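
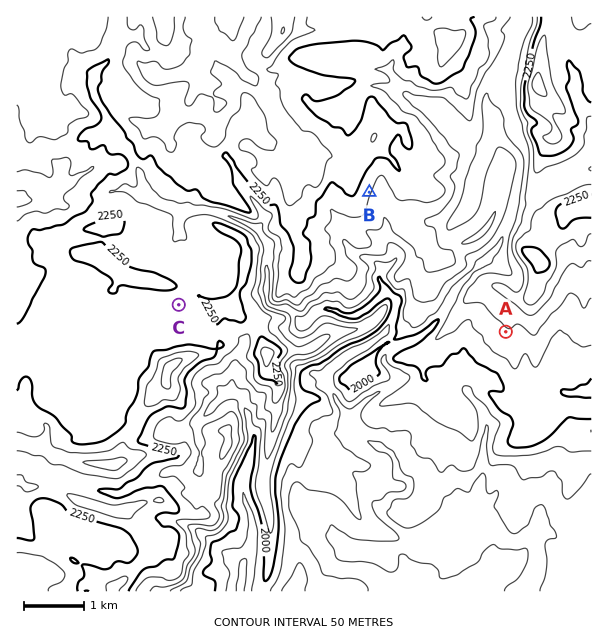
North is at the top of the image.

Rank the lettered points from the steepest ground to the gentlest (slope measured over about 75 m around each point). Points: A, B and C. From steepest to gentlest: B A C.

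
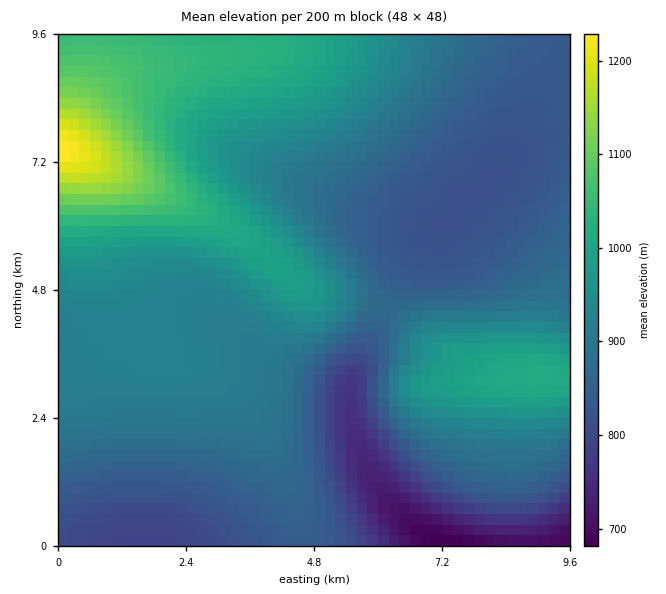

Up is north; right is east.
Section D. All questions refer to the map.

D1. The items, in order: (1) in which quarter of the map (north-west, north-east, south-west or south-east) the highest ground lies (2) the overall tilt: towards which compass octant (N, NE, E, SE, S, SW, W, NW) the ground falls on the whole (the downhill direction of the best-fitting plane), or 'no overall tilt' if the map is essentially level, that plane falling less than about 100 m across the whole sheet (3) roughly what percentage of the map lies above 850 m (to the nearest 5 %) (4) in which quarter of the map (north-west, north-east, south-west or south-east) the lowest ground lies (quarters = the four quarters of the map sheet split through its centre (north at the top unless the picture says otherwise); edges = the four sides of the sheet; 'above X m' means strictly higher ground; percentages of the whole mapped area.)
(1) The highest ground is in the north-west quarter.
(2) Overall the map slopes down towards the south-east.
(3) Ground above 850 m makes up about 70 % of the sheet.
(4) The lowest ground is in the south-east quarter.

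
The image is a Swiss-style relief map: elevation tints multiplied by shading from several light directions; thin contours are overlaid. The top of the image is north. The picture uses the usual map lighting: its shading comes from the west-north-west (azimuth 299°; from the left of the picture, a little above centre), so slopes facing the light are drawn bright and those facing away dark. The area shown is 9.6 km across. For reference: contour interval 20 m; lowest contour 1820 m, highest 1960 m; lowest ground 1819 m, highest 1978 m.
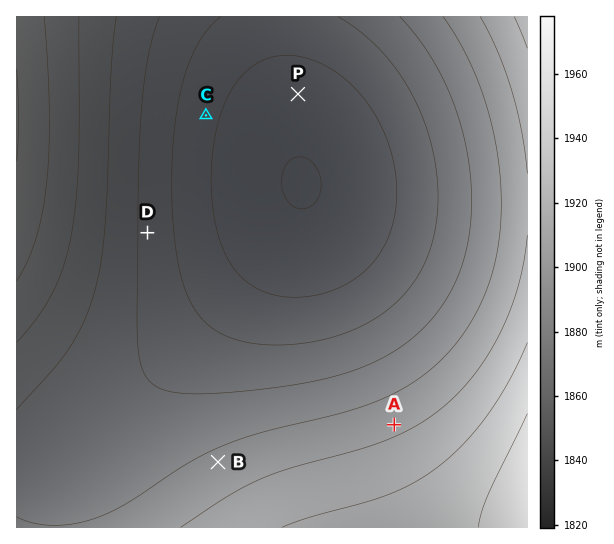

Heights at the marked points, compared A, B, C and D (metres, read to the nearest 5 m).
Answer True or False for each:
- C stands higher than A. False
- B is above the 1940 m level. False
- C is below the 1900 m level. True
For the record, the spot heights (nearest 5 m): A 1915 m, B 1905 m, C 1845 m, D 1875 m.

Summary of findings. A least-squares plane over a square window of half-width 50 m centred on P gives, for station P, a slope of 1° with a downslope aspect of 186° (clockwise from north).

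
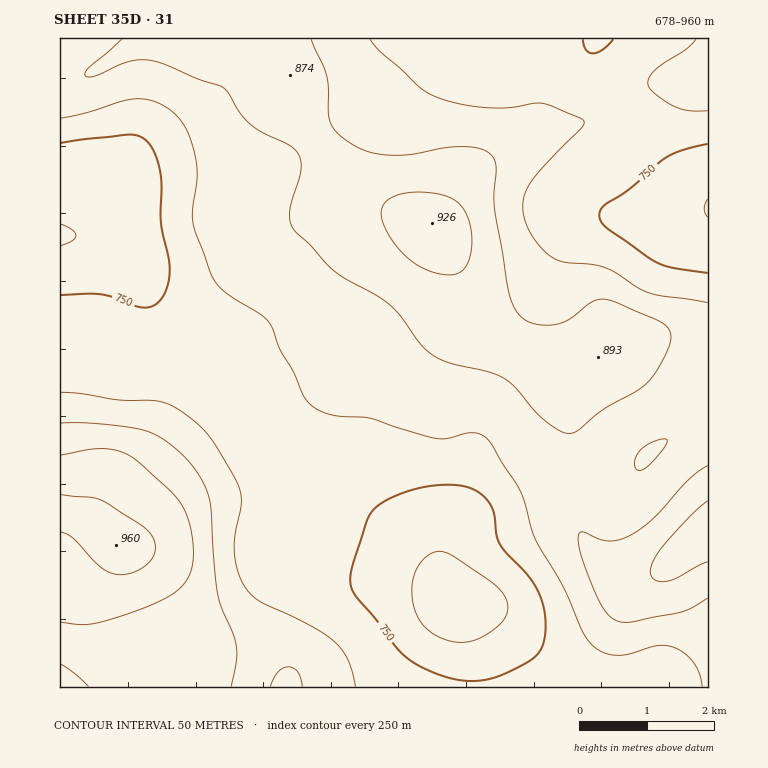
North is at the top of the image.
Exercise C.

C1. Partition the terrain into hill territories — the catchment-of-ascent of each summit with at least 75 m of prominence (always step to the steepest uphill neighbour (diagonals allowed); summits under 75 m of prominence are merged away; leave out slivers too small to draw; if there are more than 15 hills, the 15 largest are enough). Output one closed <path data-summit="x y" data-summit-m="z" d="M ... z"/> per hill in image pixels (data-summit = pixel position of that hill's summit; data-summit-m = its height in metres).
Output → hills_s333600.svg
<path data-summit="432 223" data-summit-m="926" d="M708 38l-648 0 0 197 34-1 15 7 14 10 16 20 13 35 11 17 19 16 20 10 16 16 14 19 25 54 41 46 18 28 3 3 20-2 15 4 46 18 14 9 14 14 18 31 1-4-7-22 0-17 5-17 9-9 25-12 38-29 15-6 8-2 38 0 1 2 51-2 7-3 17-19 54-41z"/><path data-summit="116 545" data-summit-m="960" d="M94 234l-34 3 0 450 513 0-21-17-54-52-19-10-21-3-13-17-17-30-14-14-21-12-39-15-15-4-20 2-35-48-27-29-25-54-14-19-16-16-20-10-19-16-11-17-11-32-9-13-18-16z"/><path data-summit="708 534" data-summit-m="920" d="M708 409l-54 40-17 19-7 3-14 2-76-2-8 2-15 6-38 29-25 12-9 9-5 17 1 27 12 27 5 5 21 3 19 10 54 52 22 17 134 0z"/>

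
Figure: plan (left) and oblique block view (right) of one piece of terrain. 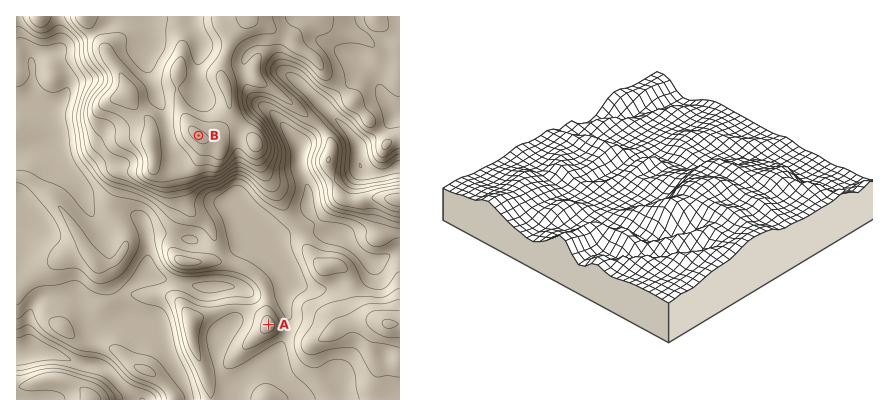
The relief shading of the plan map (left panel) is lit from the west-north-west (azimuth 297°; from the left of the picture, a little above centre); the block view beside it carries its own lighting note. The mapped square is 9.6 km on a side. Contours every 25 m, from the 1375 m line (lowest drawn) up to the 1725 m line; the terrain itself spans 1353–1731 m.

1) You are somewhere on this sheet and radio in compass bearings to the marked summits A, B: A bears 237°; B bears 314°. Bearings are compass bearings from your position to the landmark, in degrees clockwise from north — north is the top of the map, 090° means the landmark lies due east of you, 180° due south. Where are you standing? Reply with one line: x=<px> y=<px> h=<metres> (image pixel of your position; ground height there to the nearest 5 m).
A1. x=344 y=276 h=1545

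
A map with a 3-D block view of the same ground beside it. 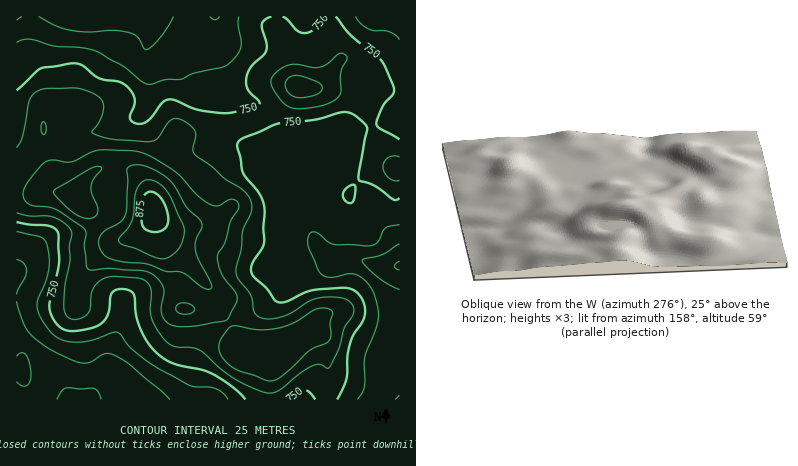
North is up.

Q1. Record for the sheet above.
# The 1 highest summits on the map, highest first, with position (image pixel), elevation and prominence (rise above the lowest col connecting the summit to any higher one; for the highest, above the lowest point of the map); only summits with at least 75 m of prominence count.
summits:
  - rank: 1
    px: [154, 210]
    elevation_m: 893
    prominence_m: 225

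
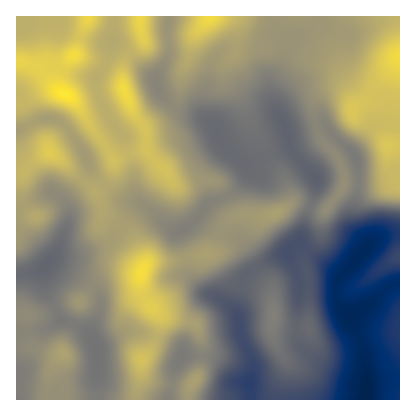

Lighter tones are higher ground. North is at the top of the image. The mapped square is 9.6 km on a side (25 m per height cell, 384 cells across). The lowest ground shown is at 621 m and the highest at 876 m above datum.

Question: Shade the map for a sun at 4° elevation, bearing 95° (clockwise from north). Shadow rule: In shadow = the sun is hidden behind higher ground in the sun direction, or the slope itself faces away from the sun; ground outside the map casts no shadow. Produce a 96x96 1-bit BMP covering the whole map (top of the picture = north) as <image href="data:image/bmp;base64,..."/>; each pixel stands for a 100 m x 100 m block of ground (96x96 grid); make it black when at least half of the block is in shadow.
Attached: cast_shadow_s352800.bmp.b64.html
<image width="96" height="96" href="data:image/bmp;base64,Qk2+BAAAAAAAAD4AAAAoAAAAYAAAAGAAAAABAAEAAAAAAIAEAAATCwAAEwsAAAIAAAAAAAAA////AAAAAAAAAADwA8AAAAAAAAAAAAHwAcAAAAAAAAAAAAP4AcAAAAAAAAAAAAf4AeAAAAAAAAAAAAf4AeAABAAAAAAMAA/8AfAADgAAAAAMAB/8AfAADwAAAAAOAB/8APgAD4AAAAAOAB/8ADAAH4AAAAAGAD/8AAAAH4AAAAAAAD/8AAAAP4AAAAAAAD/8AAAAPwAAAAAAAD/4AAAAfwAAAAAAAD/4AAAAfgAAAAAAAB/wAAAA/gAAAAAAAA/gAAAB/gAAAAAAAA+AAAAB/AAAAAAAAB+AAAAD/AAAAAAAAB+AAAAD/gAAAAAAAB+AAAAD/gAAAAAAAB+AAAAD/gAAAAAAAA/AAAAD/gAAAAAACA/AAAAD/gAAAAAAPA/gAAAB/gAAAAAAfB/gAAAAfAAAAAAAfB/wAAAACAAAAAAAOB/wAAAAAAAAAAAAAB/wAAAAAAAAAAAAAD/4AAAAAAAAAAAAAH/4AAAAAAAAAAAAAf/4AAAAAAAAAAAAB//8AAAAAAAAAAAAH//8AAAAAAAAAAAAH//8AAAAAAAAAAAAH//8AAAAAAAAAGAAB//+AAAAAAAAAPgAABH8AAAAAAAAAHwAAAAAAAAAAAAAAH4ADgAAAAAAAAAAAD4AHwAAAAAAAAAAAAwAH4AAAAAAAAAAAAAAH8AAAAAAAADgAAAAH8AAAAAAAADgAAAAH+AAAAAAAADgAAAAD+AAAAAAAADgAAAAD+AAAAAAAADwAAAAB+AAAAAAAADwAAAAA+AAAAAAAAD4AAAAA8AAAAAAAAB4AAAAA8AAAAAAAAA8AAAAA8AAAAAAAAA+B8AAAYAAAAAAAAA/D+AAAAAAAAAAAAA/j+AAAAAAAAAAAAA/j+AAAAAAAAAAAAB/j+AAAAAAAAAAAAB/j+AAAAAAAAAAAAB/j+AAAB4AAAAAAAB/n+AAAD4AAAAAAAB/H/AAAD4AAAAAAAB/H/AAAH4AAAAAAAA+P/AAAHwAAAAAAAAIP/AMAHgAAAAAAAAAf/AcAPgAAAAAAAHg/+AcAPAAAAAAAAfg/+A8AeAAAAAAAAfh/8AYA8AAAAAAAA/B8AAAB8AAAAAAAA/H8AAAD4AAAAAAAA/P8AAAHwAAAAAAAA+f4AAAPwAAAAAAAA//4AAAPgBwAAAAAB//4AAAGAHwAAAAAD//4AAAAAPgAAAAAB//4AAAAAfgAAAAAA9/wAAAAAfgAAAAAAI/wAADgA/AAAAAAAAPgAADAA/AAAAAAAAAAAAAAB/AAAAAAAAAAAAAAB/AAgAAAAAAAAAAAA/ABgAAAAAAAAAAAAfADwAAAAAAAAAAAAGADwAAAAAAAAAAAAAAB4AAAAAAAQAAAAAAB4AAAAAAB4AAAAAAA4AAAAAAB+AACAAAA8AAAAAAD+AAGAAAA8AAAAAAB/AACAAOA8AAAAAAB/AAAAAeB+AAAAAAAeAAAAA+B+AAAAAAAAAAAAB8B+AAAAAAAAAABgB8D/AAAAAAAAAADwD8D/gAAAAAAAAAD4D8B/wAAAAAAAAAD4D8B/wAAAAAAAA="/>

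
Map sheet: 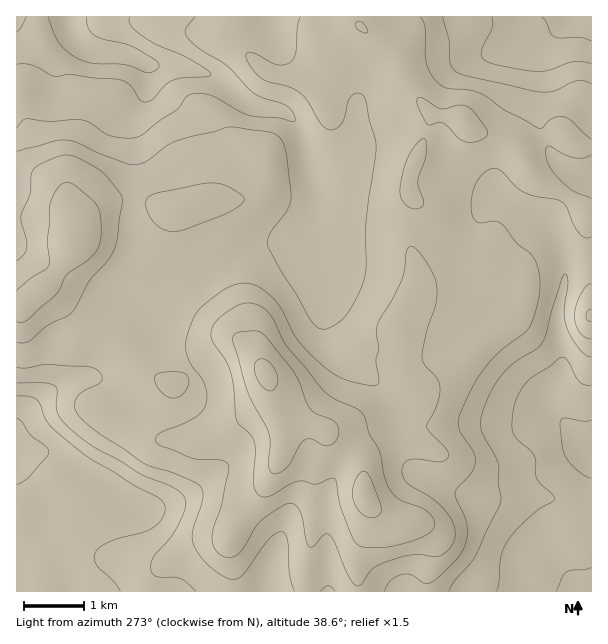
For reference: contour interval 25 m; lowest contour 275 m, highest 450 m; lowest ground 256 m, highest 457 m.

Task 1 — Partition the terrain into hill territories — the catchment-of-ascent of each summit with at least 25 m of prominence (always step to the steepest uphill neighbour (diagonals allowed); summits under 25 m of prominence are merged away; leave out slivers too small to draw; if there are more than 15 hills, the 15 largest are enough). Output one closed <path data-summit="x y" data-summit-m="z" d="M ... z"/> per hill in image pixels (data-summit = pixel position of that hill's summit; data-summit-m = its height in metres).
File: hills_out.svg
<path data-summit="266 372" data-summit-m="457" d="M591 16l-523 1 4 16 15 16 9 3 33 3 21 11 27 0 20 4 22 9 26 23 9 4 21 3 12 5 8 8 6 12 7 33 10 25 0 12-4 12-6 11-18 13-32 8-49 23-27-1-33 16-18 4-25 40-15 44-34 12-15 11-22 22-4 7 1 166 575-1 0-139-32-33-8-15 0-6 10-29 0-15-4-21 0-22 7-29 0-12 7-5 20-4z"/><path data-summit="72 242" data-summit-m="420" d="M68 16l-52 1 1 409 3-7 28-27 21-12 15-2 7-4 15-44 25-40 18-4 33-16 27 1 49-23 32-8 18-13 6-11 4-12 0-12-10-25-7-33-6-12-8-8-12-5-21-3-9-4-26-23-22-9-20-4-27 0-21-11-33-3-9-3-15-16z"/><path data-summit="591 315" data-summit-m="377" d="M591 262l-19 3-7 5 0 12-7 29 0 22 4 21 0 15-10 29 2 13 24 29 13 11z"/>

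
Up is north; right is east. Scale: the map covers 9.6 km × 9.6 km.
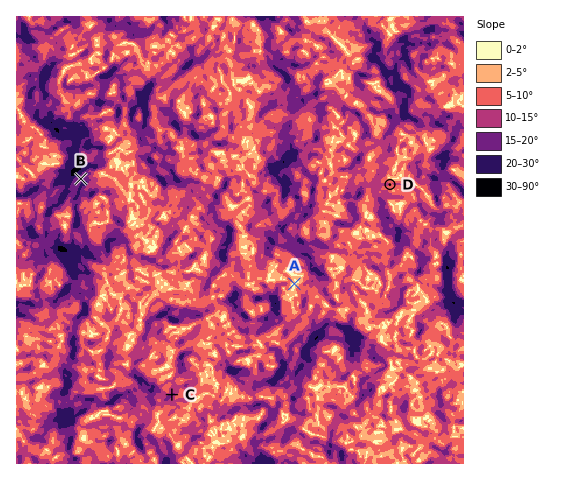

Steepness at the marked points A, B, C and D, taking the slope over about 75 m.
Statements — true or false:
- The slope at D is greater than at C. false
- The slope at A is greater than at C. false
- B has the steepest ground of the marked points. true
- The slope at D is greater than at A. true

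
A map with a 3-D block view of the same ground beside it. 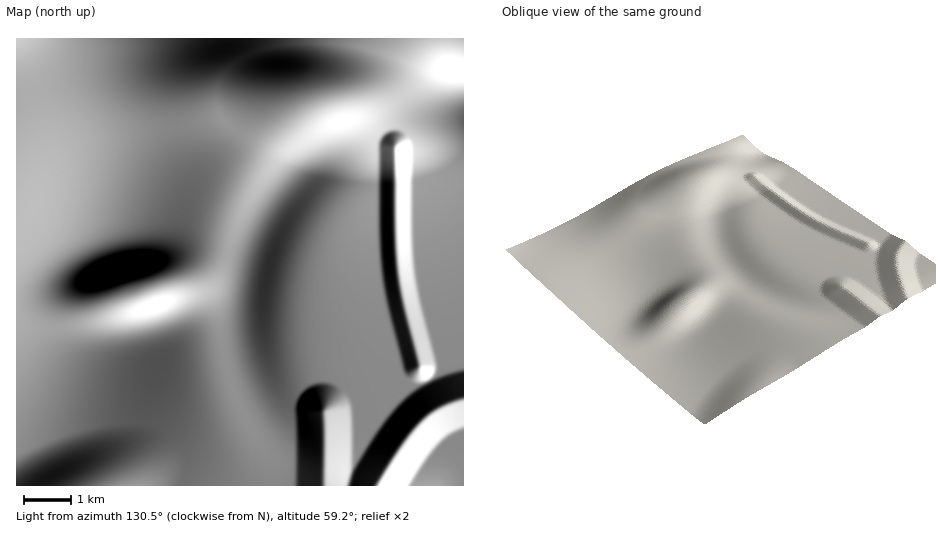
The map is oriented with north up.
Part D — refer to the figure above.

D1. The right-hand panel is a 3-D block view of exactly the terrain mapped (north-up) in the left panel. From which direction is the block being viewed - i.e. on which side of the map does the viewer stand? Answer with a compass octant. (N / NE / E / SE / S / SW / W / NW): SW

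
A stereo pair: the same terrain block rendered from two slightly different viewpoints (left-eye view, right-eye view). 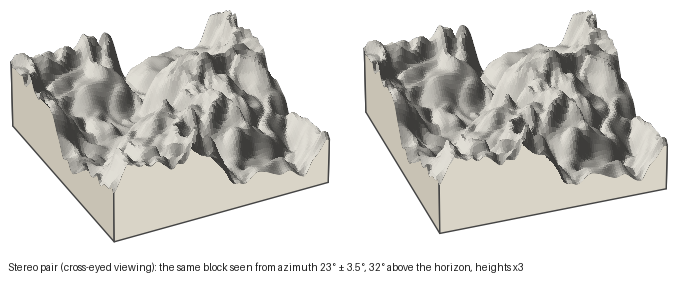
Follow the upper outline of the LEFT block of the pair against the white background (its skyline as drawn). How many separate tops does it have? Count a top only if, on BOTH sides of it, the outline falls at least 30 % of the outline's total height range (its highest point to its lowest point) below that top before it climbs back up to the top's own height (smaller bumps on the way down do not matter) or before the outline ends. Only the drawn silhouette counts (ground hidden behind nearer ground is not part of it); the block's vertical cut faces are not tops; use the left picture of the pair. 1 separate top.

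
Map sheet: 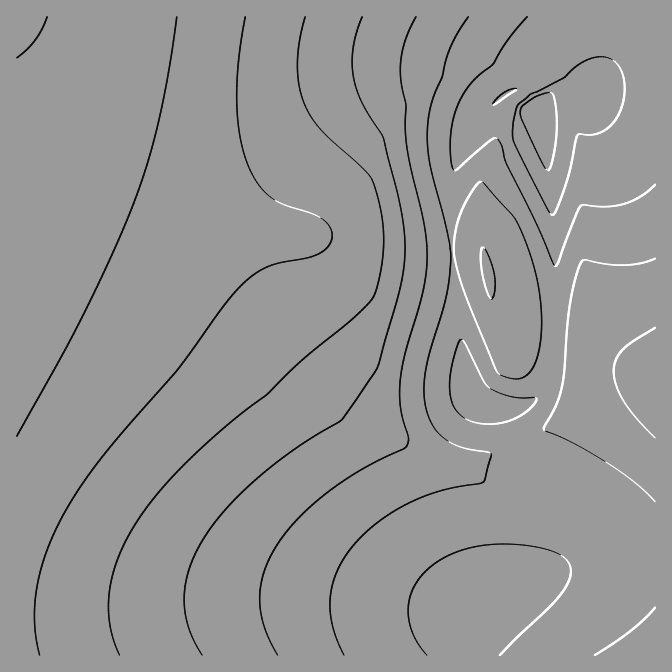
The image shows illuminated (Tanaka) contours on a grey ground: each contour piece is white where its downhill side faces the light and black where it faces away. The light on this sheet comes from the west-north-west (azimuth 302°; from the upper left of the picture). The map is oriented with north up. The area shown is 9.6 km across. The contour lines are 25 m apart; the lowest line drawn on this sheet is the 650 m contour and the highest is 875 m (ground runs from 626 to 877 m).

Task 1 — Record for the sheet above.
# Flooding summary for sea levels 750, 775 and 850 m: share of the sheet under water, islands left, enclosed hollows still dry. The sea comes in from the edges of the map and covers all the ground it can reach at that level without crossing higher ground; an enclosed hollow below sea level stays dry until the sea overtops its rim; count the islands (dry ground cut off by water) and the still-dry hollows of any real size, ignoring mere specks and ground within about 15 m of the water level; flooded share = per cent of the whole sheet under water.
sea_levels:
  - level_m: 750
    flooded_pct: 43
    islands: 0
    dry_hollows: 0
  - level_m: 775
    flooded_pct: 52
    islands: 0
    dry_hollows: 0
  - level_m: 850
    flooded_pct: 90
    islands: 0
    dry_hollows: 0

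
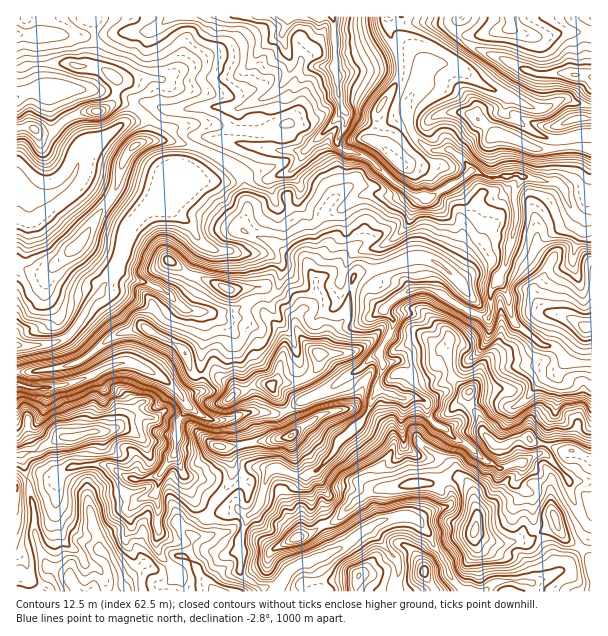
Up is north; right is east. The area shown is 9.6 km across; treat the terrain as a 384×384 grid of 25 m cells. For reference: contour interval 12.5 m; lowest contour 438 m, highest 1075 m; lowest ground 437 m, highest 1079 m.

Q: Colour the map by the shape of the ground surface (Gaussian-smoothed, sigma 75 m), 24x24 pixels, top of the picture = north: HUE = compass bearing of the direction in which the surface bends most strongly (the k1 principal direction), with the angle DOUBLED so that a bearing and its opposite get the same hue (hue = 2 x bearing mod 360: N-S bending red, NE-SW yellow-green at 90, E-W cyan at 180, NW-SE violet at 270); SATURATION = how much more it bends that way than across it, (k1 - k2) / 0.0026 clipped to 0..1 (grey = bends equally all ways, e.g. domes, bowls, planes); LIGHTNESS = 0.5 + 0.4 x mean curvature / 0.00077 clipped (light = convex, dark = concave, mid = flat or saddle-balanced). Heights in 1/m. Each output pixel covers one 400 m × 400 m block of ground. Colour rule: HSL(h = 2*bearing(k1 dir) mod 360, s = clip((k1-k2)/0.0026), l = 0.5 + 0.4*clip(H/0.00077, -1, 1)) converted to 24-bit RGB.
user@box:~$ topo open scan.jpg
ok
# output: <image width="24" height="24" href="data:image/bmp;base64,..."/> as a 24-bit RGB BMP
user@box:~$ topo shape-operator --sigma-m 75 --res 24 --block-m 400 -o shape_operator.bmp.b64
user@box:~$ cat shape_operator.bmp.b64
<image width="24" height="24" href="data:image/bmp;base64,Qk32BgAAAAAAADYAAAAoAAAAGAAAABgAAAABABgAAAAAAMAGAAATCwAAEwsAAAAAAAAAAAAAiFuDXYWWfbaEkmV7n7KFdWGHV19+d6p0a7WXnCuEprAxQI5xhmuiWFmw1b+rTmCFtVOAcNl+cxU8VnIwZ382WHNJZYt0mld/eVqRcK6clUlpnsSSTk6YcKe1pV+1o7Fqe3ZVLCZW9tXbjXUmFz4SIWwzwIh9mz+VitymfQ1ovZBto8HGiZW5dYagalVJV7aIqshkQ0tuoGmWptCSRD9/rj5jsYBNgqy6sYq5M3ioU1al9Nf016bvdb45DzMRSKxElllJYiZ9wtbbp8ycXFeVo2yto9e5TliIpdZePTtkpKZgu8mFNj5UUTCar9SXfUl3kINic4VGNWpgm8GNZkqW7JjMzGzOcoYqKzQXH3ohXpQ419GmTlyIV02A1NiocEZ9ktBJOz5dhMGjvpWWazB2JIAZrMNheEFUoXNkl7KHNI6Tc4YzHCRJx6HXzKnUs6jc0Mfun6fZdtjGfrDGlE2vg1eltZBggGBU2ZbcgmJENUsbel8kQHCdzNmTBx8st01yus17l3g/Ry8dmrYvHV04HF00tG56ynxwgDpDd9C1mOLGMgEMcYogNV4iuVF6lLnKN1OY69Tz1svtvrPmV2a/u9iLAw4w0PvzoKTxx5Po19L589L5tl59CikULk0yy9WMlcj3fi0ZMQIT1PflcGXo19/0Voq/lm8/t9XxMVyo0qHOlGS7ypy4rsjjTXL/MwAH73MADi4FMC8KD1MI/qP67tD7AKCymMR5hXoekxVzW8mTgtpIDyQR27hkNkCNo5XVMycAITMAFDECuCND1e7R1TxQMgEYK8NDSOBy1q/y2tnyolnELmcTHDUO3UhOfx1OhzdCT6lvk9imynrFi5XANpdYWFU5f3M9xMT83s/89Mz/EFUCLC0GKBINQolig927a6t+ZXBMrk5Nnkqm37bFhWDMHbUcMBl9kk2Ro7KONY4xz3NnenFShFyUYlaJeG5CVlAYNk0PEjUa+dLwu3/kos/fse3rgFiWkW5tXntdRXpbymNRe8OPVni17KzmCjShtJjGm7+20+LnGDmLz6CQaCU4ckxGq4aMYludm7eXMn56Lm0/ql+y2a+XfUxlaUI1cWFBXYNaZZyeurR8aH1YpoNnM2QyHhplm9CUpt+8aRUUKQQ12Bg2w6Sij6a8gLK9aI2brKWPYoJiQWVcMFVL5K0dVxgYe4+qxdjpeorWU6upl2ltpH10mmximVp5SZxdNmMWLRAIs+BwIpqhazidxMureJF4h1JsfYenuIulonRzTYBrJz5f3anc2vHuec3dkEqAfUhPplNkh1GClrSUZG+foo68soPCloa5lMDUk763uG2nI2Fqn5FbubJ0bEeoYH6Mi2qc27fHeamXKkhbWr2O2sqcQRgtf0cuZJc+WayCaaaYoXuLk3ONl4BaM3VNtZO7l3aAjWhnkmZqKERnm7NyrMV6PY+UdXViTW5do3aP46mvNlxaQ35BeV8+XU+NmJ2vs56SYYKChIZphYBeYoBYoaiVjpyyQ52hq1mlqHh2iXiFNTqVur+Kc4dqcVBWgHp3aXxmRmhUxXB8xYN9UnN5eX98X3tvWXlps72Tak6aa263oX6Cnnt7bKBZUbtgKxMIFTcLsmB4r6TEST2iosajlFOClnNrd0lRbq5QW3V3Q1B17NW+OFJVcXZncV9bXI5YfrJxcJFRL3hlnZOro77M22PAQAAWw+Xks6zZFH11gFoTPTgXUUsXUl0ufn5JT5l2tcaYPFpUL2Vc7r7Nv4reV5S+abO2YKdzemRYf3BVkpJNKX8ziwBB5QAnrN7MnXBZeGI0YCBZ3NbGhInPusznhGnOf53JuMfnvHHOyF/SZc1FDDQTtbNRkGd9k3Sceoacf32dhIOhsJmud72yCCIr4KmUkZxvcEORzI/ObI21jNClX2GsYUG00Jvfi3DVdHpBWWVJP5VB21yEl2K/goFcjIhkbJJdZZRiXo1iVoJal4t8rrOQMBlbVLyS37K2T3V1VI1Yb7OitHRtXCMjX0ghJTcTa1Egh3amkliVYn+xc7q4mKe5fnqqnoujkYt4dH1saoV7jYWfXZR0qaZgLyFQXXpPs4hDlHJxdIB4e3RKUiAhcqm9wdjoraPhpsPbdXCYZYWlp2+MjpdtgnhwamF0k3x+ioSblYehe4uTapB1lleHv6ucLid2iWh+hblph3pvakZKqT5lqePnkszObU5NdHZXh31qi5VoiWWJkYZmnKBwdIZaWIVgV4lWnZpZdH1Sn3hbl3JbRpZnsZFVRyxviGKcuNGwiluihIS/rNXSVJZYbEOElmpqZYttloZk"/>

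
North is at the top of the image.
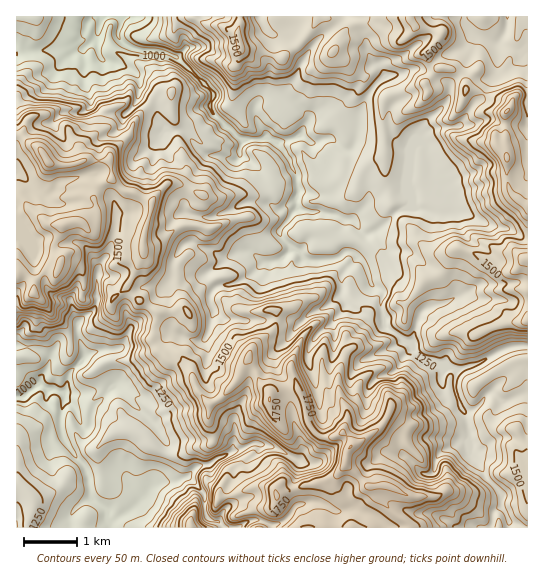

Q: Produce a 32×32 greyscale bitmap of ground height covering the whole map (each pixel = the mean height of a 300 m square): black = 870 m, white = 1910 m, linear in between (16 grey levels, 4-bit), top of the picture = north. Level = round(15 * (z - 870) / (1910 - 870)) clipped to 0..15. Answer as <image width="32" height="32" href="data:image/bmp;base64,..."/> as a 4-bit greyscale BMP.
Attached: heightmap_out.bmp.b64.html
<image width="32" height="32" href="data:image/bmp;base64,Qk12AgAAAAAAAHYAAAAoAAAAIAAAACAAAAABAAQAAAAAAAACAAATCwAAEwsAABAAAAAAAAAAAAAAABEREQAiIiIAMzMzAERERABVVVUAZmZmAHd3dwCIiIgAmZmZAKqqqgC7u7sAzMzMAN3d3QDu7u4A////AFVDQzNHqYmrvMzNzdypiHhmRDMzNXiZvNvMzN3cy5h5ZVQ0MzRWmqzc3d3u3MuYeVRENDM0RXmayrzt3Lmpd4lUM0REVWZniZmr7cuqh2aJQzNFVVVoh3irze7buXZniUMjNFVFeZibzMzc3LqGZ4gzIjRUVnqprMzLy725dmd3IiIzRFeKq73du7qsp2Z3dzIjREV4mZu8zKqpmIdWZ3czMzRWiZiay6uZmIdmVmZ3RDRERpiHibqaiZl2VneHZlZUVmaIiHiJmIeHZWaImZmIhVeIiZhniZh2ZlZ2Z4iaq4d3mYiHZ3Z4hlVWd2Z4mru5h5mHdmZVVWZVRWd3eJqquoeaqHZlRERERFVniImrqrqYmqh2ZURERERVZ4mZqpq7upqoiHZVRERERWZnd4mqu7qaqId2ZUNERFVVVWeKqqqqmqiIhlRDRFVVVVVoq5qqqqmJiHVUQ0RVVVVVaLubu6qXd3ZURENEVVVVVXm7rLqqlmZlQzQ0REVmVVeKy6qZmIdVVUMzM0RFVlVom7qZiHdnZlQzRERFVWZmZ4m6d2VGZWZTNURERVVneHiJulQzM0RWUzVVVVVmZniImJlDIiIjRDNYdmZnd2ZoiId3IiERIiIleZiHeIdniYd3dyIiERIkRXmXd3iHeZmYd3czIhERJFeJh3eHd4ipl3d3"/>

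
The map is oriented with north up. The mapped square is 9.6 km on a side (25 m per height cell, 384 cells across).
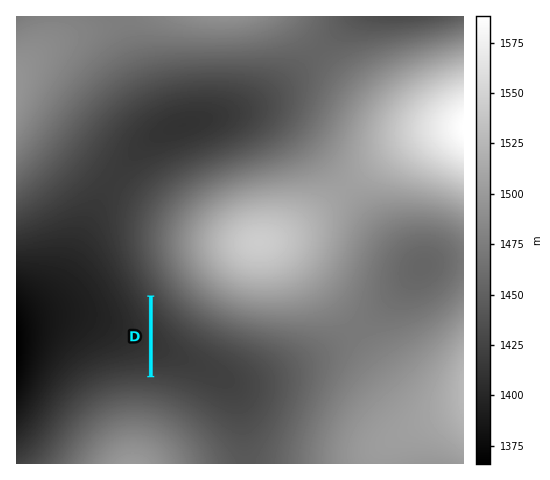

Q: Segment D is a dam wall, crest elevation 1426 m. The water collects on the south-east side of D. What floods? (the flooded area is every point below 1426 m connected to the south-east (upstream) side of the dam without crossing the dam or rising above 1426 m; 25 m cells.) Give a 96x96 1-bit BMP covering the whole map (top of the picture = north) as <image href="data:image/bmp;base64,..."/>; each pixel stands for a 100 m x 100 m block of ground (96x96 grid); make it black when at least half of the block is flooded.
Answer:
<image width="96" height="96" href="data:image/bmp;base64,Qk2+BAAAAAAAAD4AAAAoAAAAYAAAAGAAAAABAAEAAAAAAIAEAAATCwAAEwsAAAIAAAAAAAAA////AAAAAAAAAAAAAAAAAAAAAAAAAAAAAAAAAAAAAAAAAAAAAAAAAAAAAAAAAAAAAAAAAAAAAAAAAAAAAAAAAAAAAAAAAAAAAAAAAAAAAAAAAAAAAAAAAAAAAAAAAAAAAAAAAAAAAAAAAAAAAAAAAAAAAAAAAAAAAAAAAAAAAAAAAAAAAAAAAAAAAAAAAAAAAAAAAAAAAAAAAAAAAAAAAAAAAAAAAAAAAAAAAAAAAAAAAAAAAAYAAAAAAAAAAAAAAD+AAAAAAAAAAAAAAf+AAAAAAAAAAAAAD/+AAAAAAAAAAAAB//+AAAAAAAAAAAAH//8AAAAAAAAAAAAH//4AAAAAAAAAAAAH//wAAAAAAAAAAAAH//gAAAAAAAAAAAAH/+AAAAAAAAAAAAAH/4AAAAAAAAAAAAAH/gAAAAAAAAAAAAAH/AAAAAAAAAAAAAAH8AAAAAAAAAAAAAAH4AAAAAAAAAAAAAAHwAAAAAAAAAAAAAAHgAAAAAAAAAAAAAAHAAAAAAAAAAAAAAAGAAAAAAAAAAAAAAAGAAAAAAAAAAAAAAAEAAAAAAAAAAAAAAAAAAAAAAAAAAAAAAAAAAAAAAAAAAAAAAAAAAAAAAAAAAAAAAAAAAAAAAAAAAAAAAAAAAAAAAAAAAAAAAAAAAAAAAAAAAAAAAAAAAAAAAAAAAAAAAAAAAAAAAAAAAAAAAAAAAAAAAAAAAAAAAAAAAAAAAAAAAAAAAAAAAAAAAAAAAAAAAAAAAAAAAAAAAAAAAAAAAAAAAAAAAAAAAAAAAAAAAAAAAAAAAAAAAAAAAAAAAAAAAAAAAAAAAAAAAAAAAAAAAAAAAAAAAAAAAAAAAAAAAAAAAAAAAAAAAAAAAAAAAAAAAAAAAAAAAAAAAAAAAAAAAAAAAAAAAAAAAAAAAAAAAAAAAAAAAAAAAAAAAAAAAAAAAAAAAAAAAAAAAAAAAAAAAAAAAAAAAAAAAAAAAAAAAAAAAAAAAAAAAAAAAAAAAAAAAAAAAAAAAAAAAAAAAAAAAAAAAAAAAAAAAAAAAAAAAAAAAAAAAAAAAAAAAAAAAAAAAAAAAAAAAAAAAAAAAAAAAAAAAAAAAAAAAAAAAAAAAAAAAAAAAAAAAAAAAAAAAAAAAAAAAAAAAAAAAAAAAAAAAAAAAAAAAAAAAAAAAAAAAAAAAAAAAAAAAAAAAAAAAAAAAAAAAAAAAAAAAAAAAAAAAAAAAAAAAAAAAAAAAAAAAAAAAAAAAAAAAAAAAAAAAAAAAAAAAAAAAAAAAAAAAAAAAAAAAAAAAAAAAAAAAAAAAAAAAAAAAAAAAAAAAAAAAAAAAAAAAAAAAAAAAAAAAAAAAAAAAAAAAAAAAAAAAAAAAAAAAAAAAAAAAAAAAAAAAAAAAAAAAAAAAAAAAAAAAAAAAAAAAAAAAAAAAAAAAAAAAAAAAAAAAAAAAAAAAAAAAAAAAAAAAAAAAAAAAAAAAAAAAAAAAAAAAAAAAAAAAAAAAAAAAAAAAAAAAAAAAAAAAAAAAAAAAAAAAAAAAAAAAAAAAAAAAAAAAA="/>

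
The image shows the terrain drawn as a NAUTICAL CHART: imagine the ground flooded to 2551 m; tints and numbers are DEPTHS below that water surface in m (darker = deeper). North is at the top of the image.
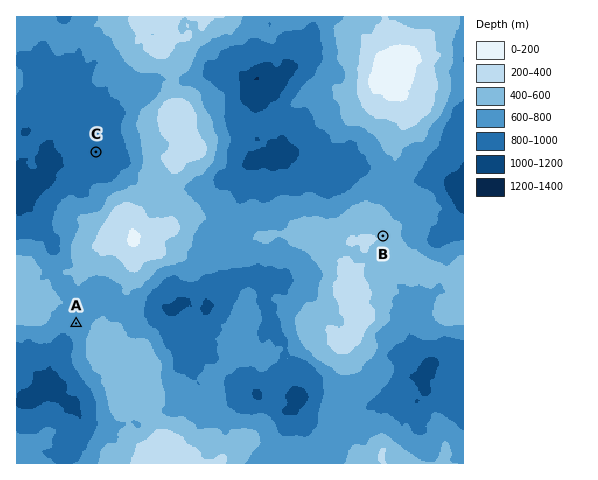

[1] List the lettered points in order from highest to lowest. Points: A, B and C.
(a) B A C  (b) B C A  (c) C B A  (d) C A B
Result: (a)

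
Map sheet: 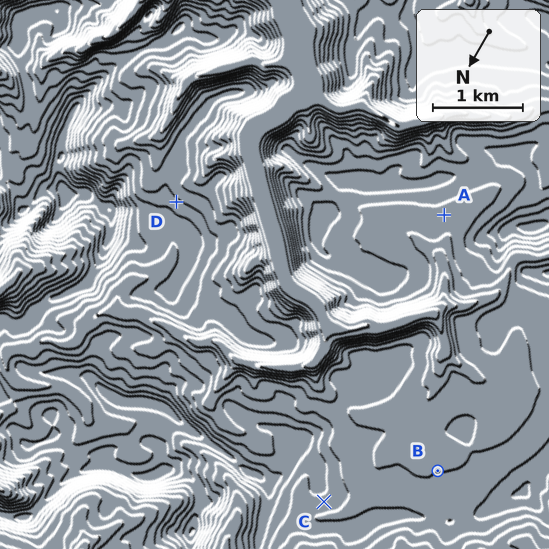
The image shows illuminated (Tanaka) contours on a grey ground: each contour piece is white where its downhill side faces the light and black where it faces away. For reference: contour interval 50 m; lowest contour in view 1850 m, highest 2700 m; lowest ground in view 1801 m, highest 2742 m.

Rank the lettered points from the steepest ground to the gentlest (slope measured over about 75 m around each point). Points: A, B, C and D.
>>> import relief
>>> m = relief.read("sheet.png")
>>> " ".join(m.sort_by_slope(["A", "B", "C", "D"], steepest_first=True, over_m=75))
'D C A B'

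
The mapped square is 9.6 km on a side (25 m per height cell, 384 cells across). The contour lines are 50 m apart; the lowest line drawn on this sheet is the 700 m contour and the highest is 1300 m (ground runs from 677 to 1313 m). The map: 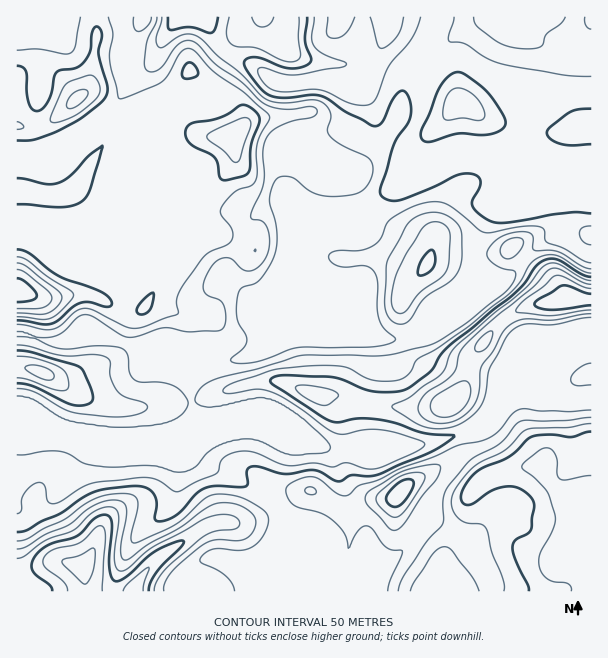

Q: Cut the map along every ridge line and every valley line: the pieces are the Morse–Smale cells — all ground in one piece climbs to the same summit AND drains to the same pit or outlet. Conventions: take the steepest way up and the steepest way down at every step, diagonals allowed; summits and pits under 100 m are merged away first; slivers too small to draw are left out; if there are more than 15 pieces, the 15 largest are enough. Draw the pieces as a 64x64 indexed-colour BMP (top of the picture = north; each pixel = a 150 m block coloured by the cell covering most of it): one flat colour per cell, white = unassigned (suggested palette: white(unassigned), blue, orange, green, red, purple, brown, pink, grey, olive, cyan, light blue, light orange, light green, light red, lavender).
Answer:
<image width="64" height="64" href="data:image/bmp;base64,Qk12CAAAAAAAAHYAAAAoAAAAQAAAAEAAAAABAAQAAAAAAAAIAAATCwAAEwsAABAAAAAAAAAA////ALR3HwAOf/8ALKAsACgn1gC9Z5QAS1aMAMJ34wB/f38AIr28AM++FwDox64AeLv/AIrfmACWmP8A1bDFAFVVVVVVVVVVVVVVVVVVUiIiIiIiIiIiIiIiIiIiIiIiVVVVVVVVVVVVVVVVVVVSIiIiIiIiIiIiIiIiIiIiIiJVVVVVVVVVVVVVVVVVVVIiIiIiIiIiIiIiIiIiIiIiIlVVVVVVVVVVVVVVVVVVUiIiIiIqoiIiIiIiIiIiIiIiVVVVVVVVVVVVVVVVVVVSIiIiIiqqoiIiIiIiIiIiIiJVVVVVVVVVVVVVVVVVVVIiIiIiKqqqIiIiIiIiIiIiIlVVVVVVVVVVVVVVVVVVUiIiIiIqqqoiIiIiIiIiIiIiVVVVVVVVVVVVVVVVVVVVIiIiIqqqqqIiIiIiIiIiIiJVVVVVVVVVVVVVVVVVVVUiIiIiqqqqoiIiIiIiIiIiIlVVVVVVVVVVVVVVVVVVUiIiIiqqqqqqIiIiIiIiIiIiVVVVVVVVVVVVVVVVVVUiIiIiKqqqqqoiIiIiIiIiIiJVVVVVVVVVVVVVVVVVIiIiIiIqqqqqqqIiIiIiIiIiIlVVVVVVVVVVVVVVVVIiIiIiIqqqqqqqqiIiIiIiIiIiVVVVVVVVVVVVVVUiIiIiIiIiqqqqqqqqIiIiIiIiIiJVVVVVVVVVVVVVUiIiIiIiIiqqqqqqqqqiIiIiIiIiIlVVVVVVVVVVVVUiIiIiIiIiKqqqqqqqqqoiIiIiIiIiVVVVVVVVVVVVVSIiIiIiIiMzMzMzMzOqoiIiIiIiIiJVVVVVVVVVVVVVIiIiIiIjMzMzMzMzMzMyIiIiIiIiIoiIiIiIiIiIiFUiIiIiIzMzMzMzMzMzMzMzIiIiIiIiiIiIiIiIiIiIhSIiIjMzMzMzMzMzMzMzMzMyIiIiIiKIiIiIiIiIiIiIMzMzMzMzMzMzMzMzMzMzMzIiIiIiIoiIiIiIiIiIiIMzMzMzMzMzMzMzMzMzMzMzMyIiIizCiIiIiIiIiIiIgzMzMzMzMzMzMzMzMzMzMzMzMiIizMyIiIiIiIiIiIiDMzMzMzMzMzMzMzMzMzMzMzMzzMzMzIiIiIiIiIiIiIMzMzMzMzMzMzMzMzMzMzMzMzM8zMzMiIiIiIiIiIiIgzMzMzMzMzMzMzMzMzMzMzMzMzM8zMyIiIiIiIiIiEREM0REMzMzMzMzMzMzMzMzMzMzMzM8zIiIiIiIiIREREREREREMzMzMzMzMzMzMzMzMzMzMzMzhEREREREREREREREREQzMzMzMzN3dzMzMzMzMzMzMzNERERERERERERERERERDMzMzMzN3d3czMzMzMzMzMzM0REREREREREREREREREQzMzMzN3d3d3MzMzMzMzMzMzRERERERERERERERERERDMzMzM3d3d3dzMzMzMzMzMzNEREREREREREREREREREQzMzM3d3d3d3cTMzMzMzMzM0RERERERERERERERERERDMzM3d3d3d3d3cRMzMzMzMzREREREREREREREREREREMzMxEXd3d3d3d3ERMzMzMzNERERERERERERERERERERDMRERd3d3d3d3cRETMzMzM0REREREREREREREREREREMRERF3d3d3d3dxEREzMzMzRERERERERERERERERERERBEREXd3d3d3d3ERERMzMzNEREREREREREREREREREREERERd3d3d3d3cRERETMzEUREREREREREREREREREREQRERF3d3d3d3dxERERETERREREREREREREREREREREREQREXd3d3d3d3cRERERERFmZmZmZEREREREREREREREREERd3d3d3d3dxEREREREWZmZmZmRERERERGZmZmREREERF3d3d3d3d3cRERERERZmZmZmZERERERGZmZmZmYRERERF3d3d3d3dxERERERFmZmZmZmRERERGZmZmZmYRERERERd3d3d3d3cREREREWZmZmZmZERERGZmZmZmZhERERERERd3d3d3dxERERERZmZmZmZkRERGZmZmZmZmYRERERERERF3d3d3cRERERFmZmZmZmZERGZmZmZmZmZhERERERERERF3d3dxEREREWZmZmZmZmRGZmZmZmZmZmERERERERERERF3d3ERERERmZmWZmZmZmZmZmZmZmZmYREREREREREREREXdxERERGZmZmWZmZmZmZmZmZmZmZmEREREREREREREREREREREZmZmZlmZmZmZmZmZmZmZma7u7ERERERERERERERERERmZmZmZZmZmZmZmZmZmZma7u7uxERERERERERERERERGZmZmZmWZmZmZmZmZmZmZru7u7EREREREREREREREREZmZmZmZlmZmZmZmZmZmZmu7u7sRERERERERERERERERmZmZmZmZZmZmZmZmZmZma7u7uxERERERERERERERERGZmZmZmZlmZmZmZmZmZmYbu7EREREREREREREREREREZmZmZmZmZZmZmZmZmZmERERERERERERERERERERERERmZmZmZmZmWZmZmZmZhERERERERERERERERERERERERGZmZmZmZnd3WZmZmYREREREREREREREREREREREREREZmZmZmZmd3dZmZmYRERERERERERERERERERERERERERmZmZmZmZ3d1mZmYRERERERERERERERERERERERERERGZmZmZmZnd3dZmZhEREREREREREREREREREREREREREZmZmZmZmd3d3WZhERERERERERERERERERERERERERER"/>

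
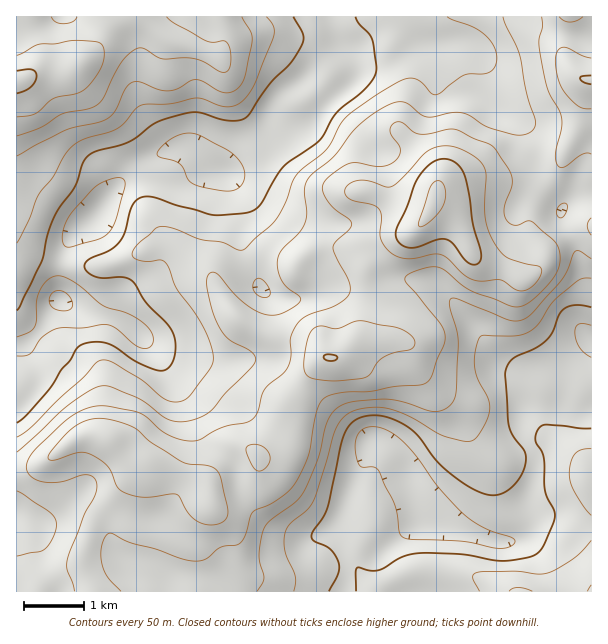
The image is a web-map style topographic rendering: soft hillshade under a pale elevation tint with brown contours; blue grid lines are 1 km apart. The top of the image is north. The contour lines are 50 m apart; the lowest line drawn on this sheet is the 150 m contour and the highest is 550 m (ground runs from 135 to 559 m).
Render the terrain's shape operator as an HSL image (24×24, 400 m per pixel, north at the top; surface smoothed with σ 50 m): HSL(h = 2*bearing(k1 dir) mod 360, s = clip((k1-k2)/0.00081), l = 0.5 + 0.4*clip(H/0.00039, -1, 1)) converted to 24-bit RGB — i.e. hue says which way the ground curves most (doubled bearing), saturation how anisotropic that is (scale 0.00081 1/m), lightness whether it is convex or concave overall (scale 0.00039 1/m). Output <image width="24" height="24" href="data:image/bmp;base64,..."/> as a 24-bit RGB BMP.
<image width="24" height="24" href="data:image/bmp;base64,Qk32BgAAAAAAADYAAAAoAAAAGAAAABgAAAABABgAAAAAAMAGAAATCwAAEwsAAAAAAAAAAAAAeKmnwSHIW9Rbkq1gdVRti2Ncdn9Tn48/f3FWtbFsiaG5coG2oWurN0yQXceX4GXom4bNb4TBcJLVk+j+t+TxwlS9pT6adWiaiG5kVTiR4Laji5ZZbj1KhmhPo1Vfo7WBUnhln99mRohVQIB9lWunbk6mi7dNFY1hmrbkkZzofczodrEZQi4MiBY1vG1OV35gn3tYLkVQzLJsx0iEgm2hb5SpoVigu0I9er5hptyDa2orWFUoIGYaRmd7u4eGTbhVH0cTVUgQUiwFZiwKWpgjHGREvKpfmXRVhl8yTpNAMLRb0kODnXVMg4pJQYyTmKjJx+rJxAus2mV7Ta9YRMyNE1ttpKt9t5GFXTV/gkxrkE1TirJ6WbVeQTd1cnxJtZlQyWCpasVGOHI+UCI+0bifpL2/Rp24Vqyd4rxyghWVypqb5sy+QKdwFkliSbBXmXBZXiprjSlHkbJvnKeDkr58GEV2k2+sqM2n06/+/8zycTiOMq6SbeuXosLJbo3bX5DTzhJoQ2nPla3H5rSy0b6KF1hwMGaHtkdxRw9Jq8l9jsKoi8GznbrMLh+MVZqhrsmmQFuL4ZDP9sz/0eX6mqvkeNm0PTKhlzSulIrXgZHYx0R10aBy5q2IWyc1ECMSNBYKXjgfiOlVZ6RWdctROGaBfEyhS9KuZcSqBTcYSJZKwsly0r9ptINexY1lPiJSbj1El4I9bDo2tl1bzr+U5kZKtAJOQhcvIHZfX96umd6kYby/p9mtKCNwYJhKXJhMe3wtPImsFmMuiKY83bZmhKtXrkxlTSJXa2GBm4WOd2mohaS15GOQ4AAqzEGxucPzYqb4a862ddKPX8OcU7eYfyKWfrqrfV6PoHCaj0CYZKqbN3pgweqeecijfRJ6mzVda3VWiXMtW2oiY2kiaxt69tXn2NvzcJHDclelrsSZeqpkTrNOUCQ7YHQ1bHYyXIhNX7ufEWYiXrumcdXd2NhndBgSKAsWxb8yYDZUyUs5XtB6dtnuB0a43/bTt2DQyIDVhHfIqbfK3sXeKiu/oRqUtD4wSccsMMtlYEoiXfCWBX5sSgoIpm0HcBUuiEKSYr1fQjd/uerQzP/3IBPGHUS93NRelEJxvXpam5Zfo6JqzMZwMwAgXRwg1bB0m/VRHUwsUBZO59JaHAsoYWIbpss8N1ZxgLyibGisX5O3sP+lWCcQLgUXurAALocMYWEx0cEvcJhVmq1RZAsmcQAxVtZxk7Pb/M/SEHaJInap0oSgACP0nrH/3dL5o1vsTtF9VHKJe8qw086XjyKjCAys8efaUFakU1uNzMqQnhAeelkAHwgrnuy7zv3yQLns6Kne/s37GABMwKp8HJNkCntcWTyG60yq2oilcsHGYcSurHaEUCexZIbPU8RL4XnWcmy9vEe75Cn/9dbjBHLUmv+5bOSoNjeCgrRY+2K7XACUvZKDyXhPCikVDCckwUJI0+jBgsHJgmeVcmKPSUmMg0x4q0xRk1sjaEkOPGMZIK+W9bnL54bocO1yZ4k6JS9Cyd1dHQsoXG/WiJJs24STb2K0CC4zALhF0OVpfFEyf5FRV2KKkTd0UlV7vUG21Xjg2dfzzOL2CHbahka89eXWmcORl0CPP2V+vlZBkC9uIXUgaYFYt7ZxnFKmeEWyHJVRcKM8ppNyhn8/NCAWYIUtN49kHM7cpKHg26Sck8ltUx6DM2qu8+LYz5/Rl3bLUE7FUTOI5nGFOXSMdoU6d5Y0ekMtT1sncJ9AMH0mSWcoezpGgleVVbBrV618I3ZBF0I29JZVsSsfdmEtA7FLl+FfzG9dxm25fzS0YjWe4XKpy2FPxJWpUYymmlOHlsSzTMy4jUt3bGU4P0cunYgoFfAGNH13jIJFBi0ndd+l1Y/j09Doa+bPNV2w1bShejFMchQwazxAZ1M46J1thrqHoDzGjq29ltCmWjeSpCOPw6WMIjOW2NSdjOZ2CT9AW6e/Z0jGADUTv6gxy7Z62l0uJzQUlnwOch87fFeGlEaNpUBq29Jp8dL5VDHm5LDHrLqKNh9uWmy+z6SkRhuM2fPYt9u8NiuaIXBIb6U6YJm4DUUrprgZxWZFfmqVjH6WWGeZgkaLb0eJjcDV0Pf7sZ8oeUHKw8vk84XLUC2lT1mWonzXgMH0xN+dzIKRSkSbX2euRsKmeDxVQylbxNF+WpFId39Lj4JXXjBIb0pGTKWlpf6rjJUiYMk0GZ9jfR034XdFwE68XdvBVa/Ggj9LrdFecLXQpm/RRE2/p2mmeiuWW4Ckkr1jmmp4mmCWjU9gU0aKcb6yS5q14HYAhqAe"/>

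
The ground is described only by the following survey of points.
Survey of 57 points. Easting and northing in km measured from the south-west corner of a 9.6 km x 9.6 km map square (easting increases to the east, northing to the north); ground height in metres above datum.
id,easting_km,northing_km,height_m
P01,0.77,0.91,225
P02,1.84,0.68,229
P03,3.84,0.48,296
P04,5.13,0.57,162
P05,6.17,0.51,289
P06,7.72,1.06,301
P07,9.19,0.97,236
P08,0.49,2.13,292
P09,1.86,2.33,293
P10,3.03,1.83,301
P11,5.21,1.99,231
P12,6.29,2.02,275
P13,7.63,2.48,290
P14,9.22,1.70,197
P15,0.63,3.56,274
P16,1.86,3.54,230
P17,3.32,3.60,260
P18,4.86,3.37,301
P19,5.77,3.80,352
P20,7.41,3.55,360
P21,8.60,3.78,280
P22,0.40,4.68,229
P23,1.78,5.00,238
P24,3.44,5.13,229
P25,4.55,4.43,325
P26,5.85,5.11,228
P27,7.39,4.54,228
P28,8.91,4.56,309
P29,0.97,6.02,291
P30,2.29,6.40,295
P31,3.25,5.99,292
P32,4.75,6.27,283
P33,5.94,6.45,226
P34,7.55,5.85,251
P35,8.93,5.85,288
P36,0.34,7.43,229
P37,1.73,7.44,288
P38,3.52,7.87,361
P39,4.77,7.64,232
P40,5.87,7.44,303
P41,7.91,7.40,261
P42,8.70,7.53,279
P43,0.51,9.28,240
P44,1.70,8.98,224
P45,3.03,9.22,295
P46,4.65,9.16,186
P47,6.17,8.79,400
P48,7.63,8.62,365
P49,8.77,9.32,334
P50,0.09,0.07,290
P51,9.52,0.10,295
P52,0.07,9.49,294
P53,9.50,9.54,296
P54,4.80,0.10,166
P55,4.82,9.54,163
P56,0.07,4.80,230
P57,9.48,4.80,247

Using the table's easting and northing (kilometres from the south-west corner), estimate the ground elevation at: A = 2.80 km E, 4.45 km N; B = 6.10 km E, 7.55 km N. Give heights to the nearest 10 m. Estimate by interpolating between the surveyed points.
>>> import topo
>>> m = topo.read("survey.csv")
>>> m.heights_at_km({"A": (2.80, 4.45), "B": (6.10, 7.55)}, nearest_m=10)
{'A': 230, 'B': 300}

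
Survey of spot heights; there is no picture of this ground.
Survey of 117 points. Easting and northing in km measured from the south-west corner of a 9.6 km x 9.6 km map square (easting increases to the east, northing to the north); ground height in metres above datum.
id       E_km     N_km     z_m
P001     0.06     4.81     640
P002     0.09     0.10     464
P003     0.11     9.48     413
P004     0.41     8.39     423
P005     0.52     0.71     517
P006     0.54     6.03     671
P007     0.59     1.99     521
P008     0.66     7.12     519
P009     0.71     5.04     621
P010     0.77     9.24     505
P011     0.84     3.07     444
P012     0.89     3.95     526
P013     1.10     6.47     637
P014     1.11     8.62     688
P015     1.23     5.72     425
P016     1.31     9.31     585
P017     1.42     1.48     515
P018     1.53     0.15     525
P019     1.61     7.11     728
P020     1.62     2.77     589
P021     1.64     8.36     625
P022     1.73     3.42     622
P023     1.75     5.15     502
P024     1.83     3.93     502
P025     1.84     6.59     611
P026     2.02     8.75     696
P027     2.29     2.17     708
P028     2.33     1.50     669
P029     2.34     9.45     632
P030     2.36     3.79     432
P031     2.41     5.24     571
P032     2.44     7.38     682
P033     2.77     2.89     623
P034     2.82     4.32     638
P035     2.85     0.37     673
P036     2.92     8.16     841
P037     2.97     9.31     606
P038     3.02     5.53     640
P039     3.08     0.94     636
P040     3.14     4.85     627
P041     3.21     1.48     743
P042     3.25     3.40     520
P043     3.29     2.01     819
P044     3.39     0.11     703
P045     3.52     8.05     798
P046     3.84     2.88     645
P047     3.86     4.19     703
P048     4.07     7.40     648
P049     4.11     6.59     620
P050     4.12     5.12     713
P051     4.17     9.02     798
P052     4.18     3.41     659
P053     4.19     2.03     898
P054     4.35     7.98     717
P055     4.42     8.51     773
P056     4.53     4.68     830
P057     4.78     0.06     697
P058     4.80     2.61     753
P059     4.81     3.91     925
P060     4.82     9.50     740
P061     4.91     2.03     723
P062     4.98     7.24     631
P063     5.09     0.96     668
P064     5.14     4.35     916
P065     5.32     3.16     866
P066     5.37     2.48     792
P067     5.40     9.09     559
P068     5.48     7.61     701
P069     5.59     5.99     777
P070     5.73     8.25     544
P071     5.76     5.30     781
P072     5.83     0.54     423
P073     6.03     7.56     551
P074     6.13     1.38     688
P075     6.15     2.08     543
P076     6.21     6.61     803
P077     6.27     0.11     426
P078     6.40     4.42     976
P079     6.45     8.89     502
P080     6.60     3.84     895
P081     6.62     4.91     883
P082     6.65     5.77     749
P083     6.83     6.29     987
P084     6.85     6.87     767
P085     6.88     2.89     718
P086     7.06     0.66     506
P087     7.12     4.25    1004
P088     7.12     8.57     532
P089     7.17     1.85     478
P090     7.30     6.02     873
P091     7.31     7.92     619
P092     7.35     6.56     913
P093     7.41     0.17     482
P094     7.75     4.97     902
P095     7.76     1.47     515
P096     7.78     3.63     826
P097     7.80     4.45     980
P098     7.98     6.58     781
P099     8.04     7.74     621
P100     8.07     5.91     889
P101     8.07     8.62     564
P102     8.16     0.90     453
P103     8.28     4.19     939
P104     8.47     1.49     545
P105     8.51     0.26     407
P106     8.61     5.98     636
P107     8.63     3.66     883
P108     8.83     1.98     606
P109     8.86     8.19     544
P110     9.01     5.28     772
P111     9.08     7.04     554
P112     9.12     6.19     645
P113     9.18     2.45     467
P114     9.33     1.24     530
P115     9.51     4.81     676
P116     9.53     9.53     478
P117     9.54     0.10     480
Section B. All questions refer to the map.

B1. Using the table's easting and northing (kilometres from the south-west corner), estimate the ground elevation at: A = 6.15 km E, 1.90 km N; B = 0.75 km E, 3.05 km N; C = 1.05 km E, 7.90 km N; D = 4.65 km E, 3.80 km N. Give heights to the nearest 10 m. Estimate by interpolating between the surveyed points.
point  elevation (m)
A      500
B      420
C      580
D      840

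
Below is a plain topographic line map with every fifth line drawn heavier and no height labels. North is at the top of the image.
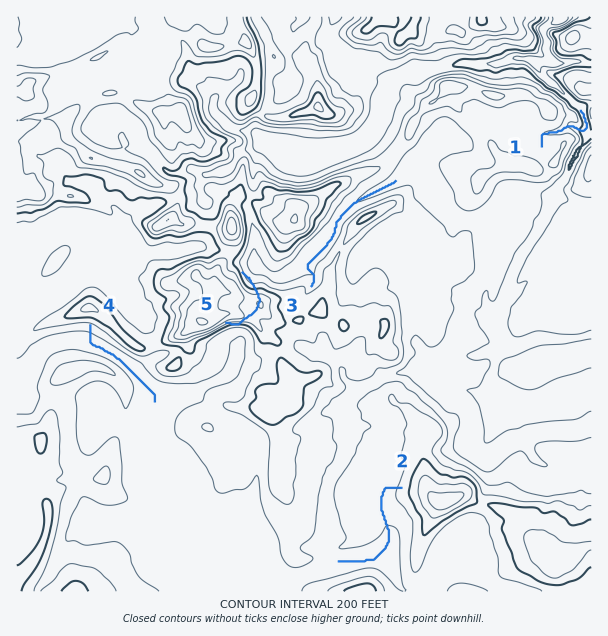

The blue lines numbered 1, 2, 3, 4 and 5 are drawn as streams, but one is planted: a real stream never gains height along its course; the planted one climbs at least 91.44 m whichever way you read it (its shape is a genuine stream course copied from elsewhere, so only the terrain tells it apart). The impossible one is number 5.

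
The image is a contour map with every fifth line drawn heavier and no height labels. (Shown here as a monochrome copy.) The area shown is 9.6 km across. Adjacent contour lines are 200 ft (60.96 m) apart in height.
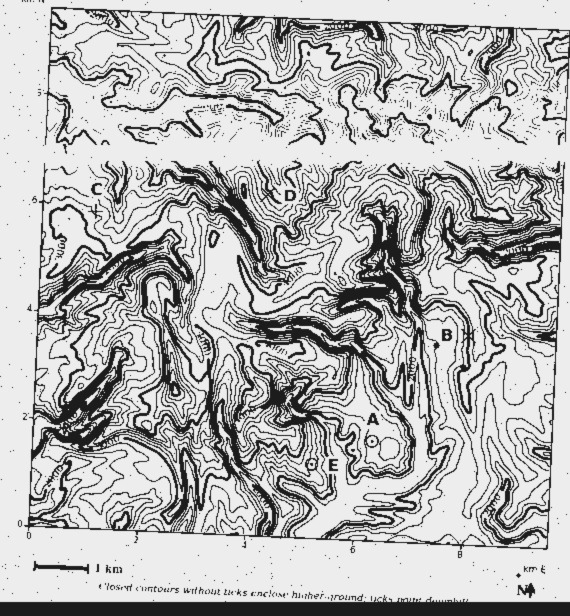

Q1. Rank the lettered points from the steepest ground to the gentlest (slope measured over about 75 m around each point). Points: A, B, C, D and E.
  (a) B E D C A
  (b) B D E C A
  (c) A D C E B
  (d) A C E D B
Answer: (b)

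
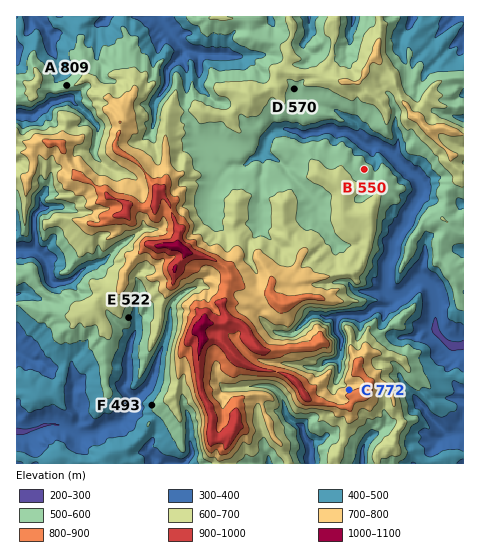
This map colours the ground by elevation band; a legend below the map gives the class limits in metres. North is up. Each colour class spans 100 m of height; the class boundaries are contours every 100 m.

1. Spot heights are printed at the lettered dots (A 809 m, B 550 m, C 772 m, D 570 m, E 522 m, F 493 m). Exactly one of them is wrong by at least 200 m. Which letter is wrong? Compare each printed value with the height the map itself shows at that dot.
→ A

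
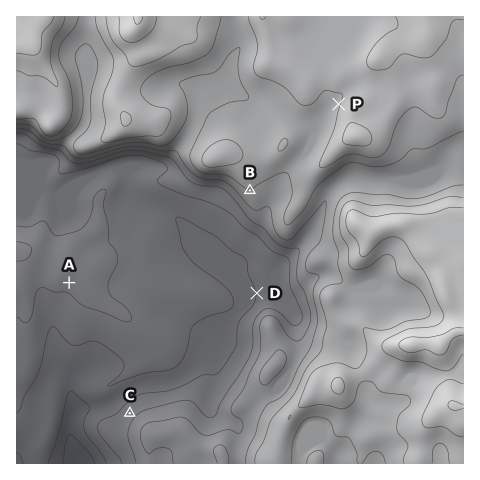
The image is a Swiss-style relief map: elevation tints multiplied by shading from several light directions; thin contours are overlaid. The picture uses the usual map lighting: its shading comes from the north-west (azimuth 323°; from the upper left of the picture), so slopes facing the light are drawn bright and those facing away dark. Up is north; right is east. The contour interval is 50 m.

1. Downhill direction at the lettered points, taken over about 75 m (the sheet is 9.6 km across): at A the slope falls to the S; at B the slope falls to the S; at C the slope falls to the NW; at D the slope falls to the W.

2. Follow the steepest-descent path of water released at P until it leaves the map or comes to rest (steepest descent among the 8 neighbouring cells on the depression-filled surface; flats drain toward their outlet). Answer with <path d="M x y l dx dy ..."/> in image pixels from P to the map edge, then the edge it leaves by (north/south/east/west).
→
<path d="M339 104l-5 0-11 11-4 9-3 9-9 10-1 4-7 14-19 20-3 11-10 16 0 2-4 11-14 14 0 6-5 5-1 4-7 7 0 35 2 3 0 4 1 1 0 12-14 14-3 6 0 4-34 34-2 4-5 3-12 5-23 0-19 9-11 9-8 5-4 0-1 1-12 0-1 1-8 0-4 2-4 4-1 10-2 1 0 21 6 10-2 8"/>
exit: south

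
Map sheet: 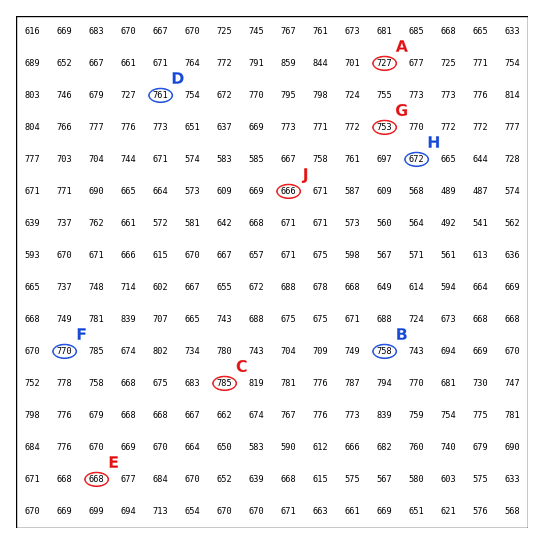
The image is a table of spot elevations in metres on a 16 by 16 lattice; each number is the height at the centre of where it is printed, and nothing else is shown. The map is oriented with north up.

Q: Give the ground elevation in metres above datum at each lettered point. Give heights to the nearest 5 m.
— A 725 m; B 760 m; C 785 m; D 760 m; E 670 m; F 770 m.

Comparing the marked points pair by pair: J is below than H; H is below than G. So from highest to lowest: G H J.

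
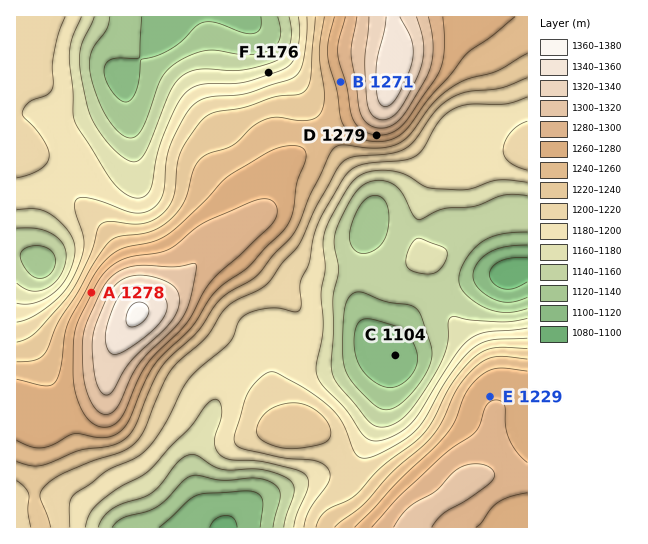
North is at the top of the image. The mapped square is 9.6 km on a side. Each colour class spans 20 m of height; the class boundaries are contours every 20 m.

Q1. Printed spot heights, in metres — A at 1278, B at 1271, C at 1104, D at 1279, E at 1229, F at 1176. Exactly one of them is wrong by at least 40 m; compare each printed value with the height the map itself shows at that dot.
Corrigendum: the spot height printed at E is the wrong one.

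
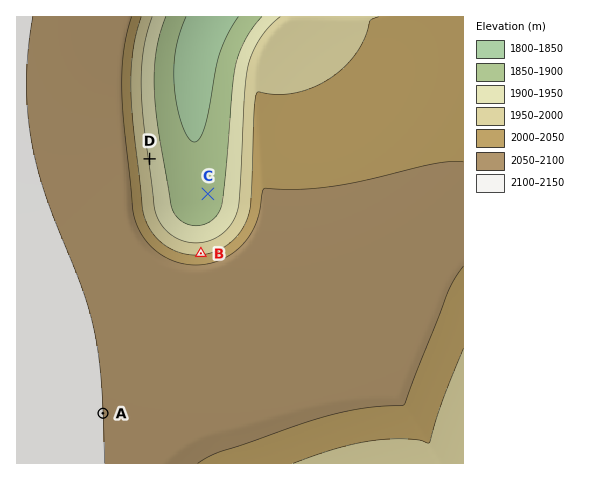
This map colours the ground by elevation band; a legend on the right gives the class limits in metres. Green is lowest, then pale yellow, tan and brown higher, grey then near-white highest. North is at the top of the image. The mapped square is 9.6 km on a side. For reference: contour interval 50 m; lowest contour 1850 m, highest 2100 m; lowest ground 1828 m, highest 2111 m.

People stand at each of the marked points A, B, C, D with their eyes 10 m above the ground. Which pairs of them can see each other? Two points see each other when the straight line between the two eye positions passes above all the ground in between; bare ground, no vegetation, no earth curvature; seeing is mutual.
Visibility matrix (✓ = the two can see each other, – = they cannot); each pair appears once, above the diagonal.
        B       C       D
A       –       –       –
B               ✓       ✓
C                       ✓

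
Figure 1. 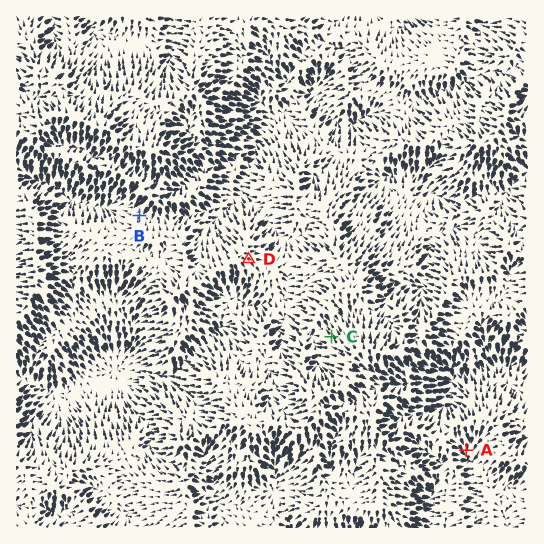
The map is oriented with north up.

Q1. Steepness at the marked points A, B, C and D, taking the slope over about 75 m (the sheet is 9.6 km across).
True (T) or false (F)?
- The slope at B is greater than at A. F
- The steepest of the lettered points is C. T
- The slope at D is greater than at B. T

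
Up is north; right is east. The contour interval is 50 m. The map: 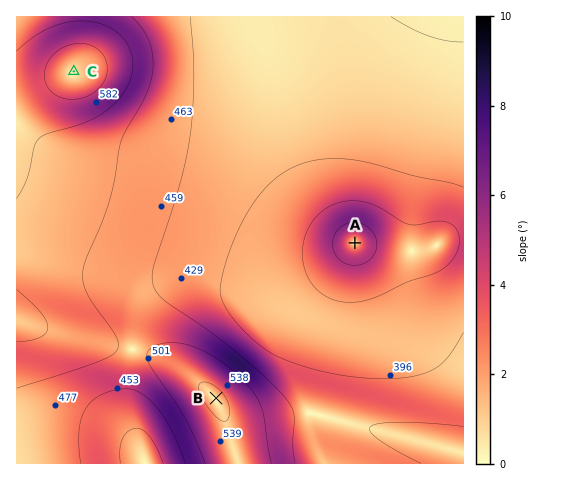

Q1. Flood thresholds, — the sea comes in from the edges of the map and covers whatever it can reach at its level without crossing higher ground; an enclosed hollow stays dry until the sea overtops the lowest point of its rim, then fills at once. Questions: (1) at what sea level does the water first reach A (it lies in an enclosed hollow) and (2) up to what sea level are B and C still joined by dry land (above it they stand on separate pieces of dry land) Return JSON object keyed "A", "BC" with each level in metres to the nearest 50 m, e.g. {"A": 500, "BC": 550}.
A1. {"A": 350, "BC": 500}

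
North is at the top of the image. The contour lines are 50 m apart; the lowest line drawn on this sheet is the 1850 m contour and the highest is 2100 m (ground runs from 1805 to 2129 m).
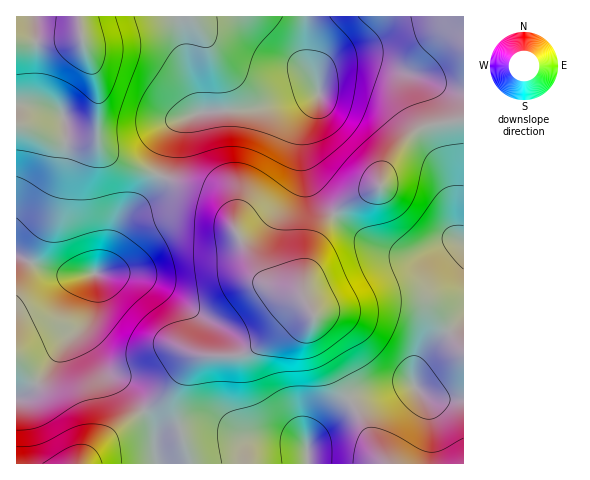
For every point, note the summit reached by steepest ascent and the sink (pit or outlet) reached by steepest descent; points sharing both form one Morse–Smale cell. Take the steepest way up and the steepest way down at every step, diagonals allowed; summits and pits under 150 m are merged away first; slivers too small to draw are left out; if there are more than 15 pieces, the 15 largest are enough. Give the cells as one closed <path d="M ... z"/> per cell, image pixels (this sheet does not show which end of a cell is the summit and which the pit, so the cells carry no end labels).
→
<path d="M463 16l-157 0-1 40 3 11 10 22 0 4-16 0-38 14-13 2-48 3-22 8-7 7-6 16-6 28-7 16-10 12-21 18-5 10-14 38-10 9-2 31-7 16-21 21-27 40-14 13-8 3 1 66 290 0 2-23 37-39 21-10 35-8 12 0 0-12 8-16 42-38z"/><path d="M305 16l-289 1 1 381 7-3 14-13 27-40 21-21 7-16 2-31 10-9 14-38 5-10 21-18 10-12 7-16 6-28 6-16 7-7 22-8 55-4 44-15 16-1-13-36z"/><path d="M463 318l-41 38-8 16-1 9 1 5-2-2-22 2-30 8-14 8-37 39-1 22 155 1z"/>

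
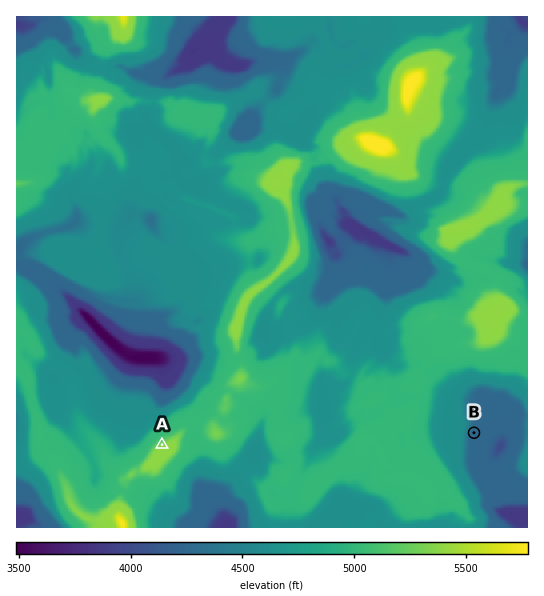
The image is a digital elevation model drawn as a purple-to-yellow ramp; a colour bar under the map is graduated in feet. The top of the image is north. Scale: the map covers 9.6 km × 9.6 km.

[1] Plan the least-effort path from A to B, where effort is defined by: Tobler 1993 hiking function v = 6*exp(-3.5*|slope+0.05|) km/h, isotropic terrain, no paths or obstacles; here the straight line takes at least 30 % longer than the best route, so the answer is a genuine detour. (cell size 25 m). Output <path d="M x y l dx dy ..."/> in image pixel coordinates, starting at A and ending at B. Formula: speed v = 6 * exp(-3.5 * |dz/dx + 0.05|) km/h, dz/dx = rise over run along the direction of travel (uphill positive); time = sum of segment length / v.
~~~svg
<path d="M162 445l7-7 2-1 8-8 6-3 2 0 6-3 6 0 14-6 6 0 6 2 32 0 5-2 1 0 3 1 1 3 31 30 4 8 0 8 1 3 3 0 8-4 9 0 16-8 11 0 21-11 55 0 3-1 2 1 12 12 16-8 3-2 7-14 1-1 3-1 1 0"/>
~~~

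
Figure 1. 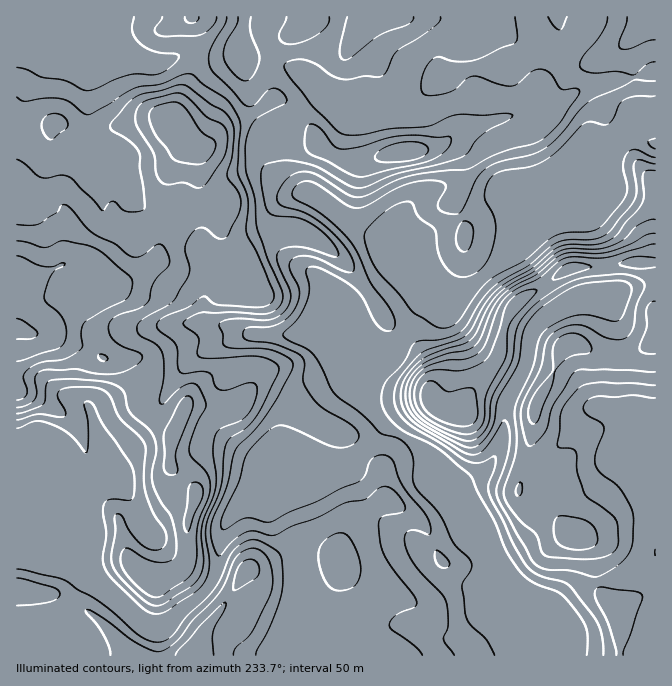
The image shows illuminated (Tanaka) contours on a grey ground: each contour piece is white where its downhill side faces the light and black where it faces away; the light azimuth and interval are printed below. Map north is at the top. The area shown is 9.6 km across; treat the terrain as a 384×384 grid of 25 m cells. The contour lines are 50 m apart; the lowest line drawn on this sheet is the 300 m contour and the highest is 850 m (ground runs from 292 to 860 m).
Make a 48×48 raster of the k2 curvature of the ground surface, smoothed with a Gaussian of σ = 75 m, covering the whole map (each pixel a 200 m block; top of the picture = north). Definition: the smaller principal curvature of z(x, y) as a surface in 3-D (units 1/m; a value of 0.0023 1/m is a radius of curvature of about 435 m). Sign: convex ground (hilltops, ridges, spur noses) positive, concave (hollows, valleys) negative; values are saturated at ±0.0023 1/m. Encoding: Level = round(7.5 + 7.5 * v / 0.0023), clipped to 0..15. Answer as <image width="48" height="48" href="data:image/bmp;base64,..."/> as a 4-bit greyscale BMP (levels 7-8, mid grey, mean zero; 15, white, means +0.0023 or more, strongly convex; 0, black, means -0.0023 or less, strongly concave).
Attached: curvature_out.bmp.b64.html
<image width="48" height="48" href="data:image/bmp;base64,Qk32BAAAAAAAAHYAAAAoAAAAMAAAADAAAAABAAQAAAAAAIAEAAATCwAAEwsAABAAAAAAAAAAAAAAABEREQAiIiIAMzMzAERERABVVVUAZmZmAHd3dwCIiIgAmZmZAKqqqgC7u7sAzMzMAN3d3QDu7u4A////AHd3d2eHRZl2ZVZ3eIiHeId3d3d3d2V3Z3d3dndjMmd3eGV3d3dnd2Vndnd3d1V3Z3d3Z3c0Qjh3aIVnd2Z2ZWd2Z3d3d0Z4Z2ZmeHMiUwJ4d3ZXd3eHd4iFd3d3dFeIdniHZTMnqEAWZ3dHd3eId4h1d3d1RXd4d4d2RUJ5l4YEeIdGd4d3d3VVd3YzVWZmeEM1dzeYdnkQmpZWeIh3d1aHZ3NpdlVVVmd3djmGVGgwipVmeIh3dmiGZ0SJd3d3Vnd3dzd1NHcgWHR3eId3Zmdldyd3eZiIZXd3dzZjRYYgRVWHeId2VndXdTd2iZeIZXd3dlljZnZARUVnd4hmd3VXcld2d3d4ZXd3dlZEhmiCNnZVV4dol1R3Q4l2dmd3Znd3d2ZFh1mVNnd3ZWZ4dUd3RZl2d3eHZ3d3aHdGmGd2RXd3d2ZmZWd0Q3h2iHZ2Z3d3Z3ZVeGZmVHd3d3Z4hmYjQUd2eHZmd3d3Z2Z1Z1ZmVFd2ZmZYhTAmYgZlV3dnd0ZUZlZlWXVlZkVmeIhlMAR4hAV3Vnd2dzJGdVZ3V3VXiFR3iIhTInmKtwWYVXd3d5VXZFeYVZdXmWRnd2VENrl5lgSXZVVVVbdTI0V3Y4hWeHVXdmZVOLhodQCIdlVWZnQkZlVWc1dmZ3dVdndkOLlnd1BHdld3eENXZ5h3djZ3eImGZnd1FJh2d4EGZWd3eId3Vph4l2RGeJmGRnd3QUeGVpUGd3d3eIiIZmZnh3dkIiIzV3d2ZENURoUFqpZlaYiJZlVDNFVUIAAld3dndWQjV3UBaYZkZ4d3VmVVVEQzRndSZ3ZohmZSWIdAE1VUeGZmZ4iHh4ZoiKp0R3V4dXd0Jpl0E1ZjeXd3d3mHd3ZXiJl1RkV3Vnd2Eml2YhIyNIh3d3h3d4dmd3dUIlZkZ3dmQQRmeGZlRYd4h4dmiHZmeHQiN4dFd3Z4dTAmm4ZnmIZoiIZWd2ZnZ1NFeIU3d3WJhmUiV3VWeHZnZmVnh2Z4ZkV4mFNXd2Z4h2dSIiNEV2ZmZlZ3ZmZ3dUaJcyRmd2ZXh2d2VURHdmd3hmdmVWd4l0RVMTVVVmiGZ2d3d3ZFZmeIhnhmd3h4p1QiI1dlREaIZWd3d3dkRnZ3ZndWh2ZVZUZTRomGUyI1ZFZ3d3dkaodmd3dXd3d1VFdVZ4h2Z2VWZURFd3dleHZ3Z3ZVaImYY1dmh3d4iYd3h3dlRndVdGd3dmZmd3iZc1dnl1ZniYZ3d3eIZGdjMWiIdXdnmHd5Y2Zmh1VURFWId3d4hUd2V1iZdXdnmpdoZHZmdVZVRFZ3d4h3h0Z2aGeIZWZ4iZdnVHh3VGZmZmZmZ3d3d2ZVVnZmZmVWZ3Z3VImFRWZ3d3d3d3Z4d3eHZnZmd3ZUNFZmRWZUV4d4h2d3d3d4dmaHaXd3d3dlVEZlZ2VWZ5hnd2dmZmZndlRGaHd4h3dmZURUZmZ2Zod2ZmZ3dmZmZ3ZWZneIh3dnh3Z1RniIZXd2d3ZoiHd3d3dmZ3d3dnd3d4qYNnd5hWeIeIdniIdnd4l2dw=="/>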